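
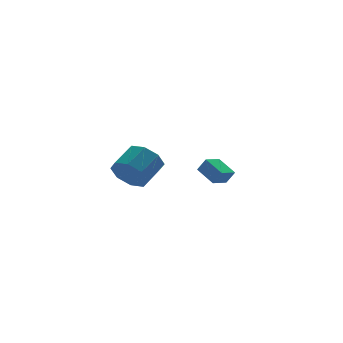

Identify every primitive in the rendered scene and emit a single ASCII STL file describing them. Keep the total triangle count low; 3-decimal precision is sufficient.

solid 
facet normal -0.785 -0.419 -0.456
outer loop
vertex -2.027 -0.417 1.637
vertex -2.607 -0.157 2.396
vertex -2.338 0.268 1.543
endloop
endfacet
facet normal 0.464 0.090 -0.881
outer loop
vertex -2.027 -0.417 1.637
vertex -2.338 0.268 1.543
vertex -0.913 0.178 2.285
endloop
endfacet
facet normal 0.464 0.091 -0.881
outer loop
vertex -0.913 0.178 2.285
vertex -2.338 0.268 1.543
vertex -1.224 0.863 2.192
endloop
endfacet
facet normal 0.785 0.418 0.457
outer loop
vertex -0.913 0.178 2.285
vertex -1.224 0.863 2.192
vertex -1.493 0.437 3.044
endloop
endfacet
facet normal -0.784 -0.420 -0.457
outer loop
vertex -2.338 0.268 1.543
vertex -2.607 -0.157 2.396
vertex -2.807 0.703 1.949
endloop
endfacet
facet normal 0.038 0.703 -0.710
outer loop
vertex -2.338 0.268 1.543
vertex -2.807 0.703 1.949
vertex -1.224 0.863 2.192
endloop
endfacet
facet normal 0.038 0.703 -0.710
outer loop
vertex -1.224 0.863 2.192
vertex -2.807 0.703 1.949
vertex -1.693 1.298 2.598
endloop
endfacet
facet normal 0.784 0.419 0.457
outer loop
vertex -1.224 0.863 2.192
vertex -1.693 1.298 2.598
vertex -1.493 0.437 3.044
endloop
endfacet
facet normal -0.784 -0.420 -0.457
outer loop
vertex -2.807 0.703 1.949
vertex -2.607 -0.157 2.396
vertex -3.159 0.634 2.617
endloop
endfacet
facet normal -0.411 0.903 -0.123
outer loop
vertex -2.807 0.703 1.949
vertex -3.159 0.634 2.617
vertex -1.693 1.298 2.598
endloop
endfacet
facet normal -0.411 0.903 -0.123
outer loop
vertex -1.693 1.298 2.598
vertex -3.159 0.634 2.617
vertex -2.044 1.229 3.265
endloop
endfacet
facet normal 0.785 0.419 0.456
outer loop
vertex -1.693 1.298 2.598
vertex -2.044 1.229 3.265
vertex -1.493 0.437 3.044
endloop
endfacet
facet normal -0.785 -0.420 -0.456
outer loop
vertex -3.159 0.634 2.617
vertex -2.607 -0.157 2.396
vertex -3.187 0.102 3.155
endloop
endfacet
facet normal -0.618 0.575 0.536
outer loop
vertex -3.159 0.634 2.617
vertex -3.187 0.102 3.155
vertex -2.044 1.229 3.265
endloop
endfacet
facet normal -0.619 0.575 0.535
outer loop
vertex -2.044 1.229 3.265
vertex -3.187 0.102 3.155
vertex -2.073 0.697 3.803
endloop
endfacet
facet normal 0.785 0.419 0.456
outer loop
vertex -2.044 1.229 3.265
vertex -2.073 0.697 3.803
vertex -1.493 0.437 3.044
endloop
endfacet
facet normal -0.785 -0.418 -0.457
outer loop
vertex -3.187 0.102 3.155
vertex -2.607 -0.157 2.396
vertex -2.876 -0.583 3.248
endloop
endfacet
facet normal -0.464 -0.091 0.881
outer loop
vertex -3.187 0.102 3.155
vertex -2.876 -0.583 3.248
vertex -2.073 0.697 3.803
endloop
endfacet
facet normal -0.465 -0.090 0.881
outer loop
vertex -2.073 0.697 3.803
vertex -2.876 -0.583 3.248
vertex -1.762 0.012 3.897
endloop
endfacet
facet normal 0.785 0.419 0.456
outer loop
vertex -2.073 0.697 3.803
vertex -1.762 0.012 3.897
vertex -1.493 0.437 3.044
endloop
endfacet
facet normal -0.784 -0.419 -0.457
outer loop
vertex -2.876 -0.583 3.248
vertex -2.607 -0.157 2.396
vertex -2.407 -1.018 2.842
endloop
endfacet
facet normal -0.038 -0.703 0.710
outer loop
vertex -2.876 -0.583 3.248
vertex -2.407 -1.018 2.842
vertex -1.762 0.012 3.897
endloop
endfacet
facet normal -0.038 -0.703 0.710
outer loop
vertex -1.762 0.012 3.897
vertex -2.407 -1.018 2.842
vertex -1.293 -0.423 3.491
endloop
endfacet
facet normal 0.784 0.420 0.457
outer loop
vertex -1.762 0.012 3.897
vertex -1.293 -0.423 3.491
vertex -1.493 0.437 3.044
endloop
endfacet
facet normal -0.785 -0.419 -0.456
outer loop
vertex -2.407 -1.018 2.842
vertex -2.607 -0.157 2.396
vertex -2.056 -0.949 2.175
endloop
endfacet
facet normal 0.411 -0.903 0.123
outer loop
vertex -2.407 -1.018 2.842
vertex -2.056 -0.949 2.175
vertex -1.293 -0.423 3.491
endloop
endfacet
facet normal 0.411 -0.903 0.123
outer loop
vertex -1.293 -0.423 3.491
vertex -2.056 -0.949 2.175
vertex -0.941 -0.354 2.823
endloop
endfacet
facet normal 0.784 0.420 0.457
outer loop
vertex -1.293 -0.423 3.491
vertex -0.941 -0.354 2.823
vertex -1.493 0.437 3.044
endloop
endfacet
facet normal -0.785 -0.419 -0.456
outer loop
vertex -2.056 -0.949 2.175
vertex -2.607 -0.157 2.396
vertex -2.027 -0.417 1.637
endloop
endfacet
facet normal 0.618 -0.575 -0.536
outer loop
vertex -2.056 -0.949 2.175
vertex -2.027 -0.417 1.637
vertex -0.941 -0.354 2.823
endloop
endfacet
facet normal 0.619 -0.575 -0.536
outer loop
vertex -0.941 -0.354 2.823
vertex -2.027 -0.417 1.637
vertex -0.913 0.178 2.285
endloop
endfacet
facet normal 0.785 0.420 0.456
outer loop
vertex -0.941 -0.354 2.823
vertex -0.913 0.178 2.285
vertex -1.493 0.437 3.044
endloop
endfacet
facet normal -0.386 0.338 -0.858
outer loop
vertex 3.36 3.052 -0.469
vertex 3.087 4.159 0.09
vertex 4.293 3.421 -0.743
endloop
endfacet
facet normal 0.216 -0.872 -0.439
outer loop
vertex 4.613 3.141 -0.03
vertex 3.36 3.052 -0.469
vertex 4.293 3.421 -0.743
endloop
endfacet
facet normal -0.386 0.338 -0.858
outer loop
vertex 4.293 3.421 -0.743
vertex 3.087 4.159 0.09
vertex 4.019 4.528 -0.184
endloop
endfacet
facet normal 0.897 0.355 -0.263
outer loop
vertex 4.019 4.528 -0.184
vertex 4.613 3.141 -0.03
vertex 4.293 3.421 -0.743
endloop
endfacet
facet normal -0.897 -0.354 0.264
outer loop
vertex 3.36 3.052 -0.469
vertex 3.407 3.879 0.803
vertex 3.087 4.159 0.09
endloop
endfacet
facet normal 0.216 -0.872 -0.440
outer loop
vertex 3.681 2.772 0.244
vertex 3.36 3.052 -0.469
vertex 4.613 3.141 -0.03
endloop
endfacet
facet normal -0.897 -0.355 0.264
outer loop
vertex 3.681 2.772 0.244
vertex 3.407 3.879 0.803
vertex 3.36 3.052 -0.469
endloop
endfacet
facet normal -0.216 0.872 0.439
outer loop
vertex 3.087 4.159 0.09
vertex 3.407 3.879 0.803
vertex 4.019 4.528 -0.184
endloop
endfacet
facet normal 0.897 0.355 -0.264
outer loop
vertex 4.34 4.248 0.529
vertex 4.613 3.141 -0.03
vertex 4.019 4.528 -0.184
endloop
endfacet
facet normal -0.216 0.872 0.440
outer loop
vertex 4.019 4.528 -0.184
vertex 3.407 3.879 0.803
vertex 4.34 4.248 0.529
endloop
endfacet
facet normal 0.386 -0.338 0.858
outer loop
vertex 4.34 4.248 0.529
vertex 3.681 2.772 0.244
vertex 4.613 3.141 -0.03
endloop
endfacet
facet normal 0.386 -0.338 0.858
outer loop
vertex 3.407 3.879 0.803
vertex 3.681 2.772 0.244
vertex 4.34 4.248 0.529
endloop
endfacet

endsolid


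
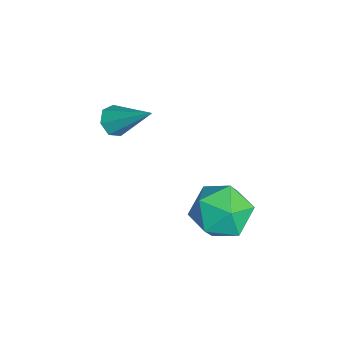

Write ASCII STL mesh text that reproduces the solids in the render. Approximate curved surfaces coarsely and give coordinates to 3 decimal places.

solid 
facet normal -0.294 0.935 -0.201
outer loop
vertex 1.856 3.081 1.01
vertex 1.139 3.024 1.791
vertex 2.119 3.376 1.996
endloop
endfacet
facet normal 0.397 0.845 -0.359
outer loop
vertex 1.856 3.081 1.01
vertex 2.119 3.376 1.996
vertex 2.801 2.808 1.412
endloop
endfacet
facet normal 0.447 0.318 -0.836
outer loop
vertex 1.856 3.081 1.01
vertex 2.801 2.808 1.412
vertex 2.241 2.105 0.845
endloop
endfacet
facet normal -0.211 0.081 -0.974
outer loop
vertex 1.856 3.081 1.01
vertex 2.241 2.105 0.845
vertex 1.214 2.239 1.079
endloop
endfacet
facet normal -0.670 0.463 -0.581
outer loop
vertex 1.856 3.081 1.01
vertex 1.214 2.239 1.079
vertex 1.139 3.024 1.791
endloop
endfacet
facet normal 0.733 0.637 0.237
outer loop
vertex 2.801 2.808 1.412
vertex 2.119 3.376 1.996
vertex 2.666 2.581 2.441
endloop
endfacet
facet normal -0.384 0.782 0.490
outer loop
vertex 2.119 3.376 1.996
vertex 1.139 3.024 1.791
vertex 1.639 2.715 2.675
endloop
endfacet
facet normal -0.992 0.019 -0.126
outer loop
vertex 1.139 3.024 1.791
vertex 1.214 2.239 1.079
vertex 1.079 2.012 2.108
endloop
endfacet
facet normal -0.251 -0.599 -0.761
outer loop
vertex 1.214 2.239 1.079
vertex 2.241 2.105 0.845
vertex 1.761 1.444 1.524
endloop
endfacet
facet normal 0.815 -0.217 -0.537
outer loop
vertex 2.241 2.105 0.845
vertex 2.801 2.808 1.412
vertex 2.741 1.796 1.729
endloop
endfacet
facet normal 0.211 -0.081 0.974
outer loop
vertex 2.024 1.739 2.51
vertex 2.666 2.581 2.441
vertex 1.639 2.715 2.675
endloop
endfacet
facet normal -0.447 -0.318 0.836
outer loop
vertex 2.024 1.739 2.51
vertex 1.639 2.715 2.675
vertex 1.079 2.012 2.108
endloop
endfacet
facet normal -0.397 -0.845 0.359
outer loop
vertex 2.024 1.739 2.51
vertex 1.079 2.012 2.108
vertex 1.761 1.444 1.524
endloop
endfacet
facet normal 0.294 -0.935 0.201
outer loop
vertex 2.024 1.739 2.51
vertex 1.761 1.444 1.524
vertex 2.741 1.796 1.729
endloop
endfacet
facet normal 0.670 -0.463 0.581
outer loop
vertex 2.024 1.739 2.51
vertex 2.741 1.796 1.729
vertex 2.666 2.581 2.441
endloop
endfacet
facet normal 0.251 0.599 0.761
outer loop
vertex 1.639 2.715 2.675
vertex 2.666 2.581 2.441
vertex 2.119 3.376 1.996
endloop
endfacet
facet normal -0.815 0.217 0.537
outer loop
vertex 1.079 2.012 2.108
vertex 1.639 2.715 2.675
vertex 1.139 3.024 1.791
endloop
endfacet
facet normal -0.733 -0.637 -0.237
outer loop
vertex 1.761 1.444 1.524
vertex 1.079 2.012 2.108
vertex 1.214 2.239 1.079
endloop
endfacet
facet normal 0.384 -0.782 -0.490
outer loop
vertex 2.741 1.796 1.729
vertex 1.761 1.444 1.524
vertex 2.241 2.105 0.845
endloop
endfacet
facet normal 0.992 -0.019 0.126
outer loop
vertex 2.666 2.581 2.441
vertex 2.741 1.796 1.729
vertex 2.801 2.808 1.412
endloop
endfacet
facet normal -0.459 -0.635 -0.622
outer loop
vertex -1.455 -0.773 3.054
vertex -1.74 -0.329 2.811
vertex -1.227 -0.554 2.662
endloop
endfacet
facet normal 0.866 -0.424 0.266
outer loop
vertex -1.455 -0.773 3.054
vertex -1.227 -0.554 2.662
vertex -0.96 0.749 3.869
endloop
endfacet
facet normal -0.459 -0.635 -0.621
outer loop
vertex -1.227 -0.554 2.662
vertex -1.74 -0.329 2.811
vertex -1.385 -0.167 2.383
endloop
endfacet
facet normal 0.929 0.130 -0.346
outer loop
vertex -1.227 -0.554 2.662
vertex -1.385 -0.167 2.383
vertex -0.96 0.749 3.869
endloop
endfacet
facet normal -0.460 -0.634 -0.621
outer loop
vertex -1.385 -0.167 2.383
vertex -1.74 -0.329 2.811
vertex -1.81 0.099 2.426
endloop
endfacet
facet normal 0.398 0.726 -0.561
outer loop
vertex -1.385 -0.167 2.383
vertex -1.81 0.099 2.426
vertex -0.96 0.749 3.869
endloop
endfacet
facet normal -0.460 -0.634 -0.622
outer loop
vertex -1.81 0.099 2.426
vertex -1.74 -0.329 2.811
vertex -2.183 0.042 2.76
endloop
endfacet
facet normal -0.334 0.917 -0.216
outer loop
vertex -1.81 0.099 2.426
vertex -2.183 0.042 2.76
vertex -0.96 0.749 3.869
endloop
endfacet
facet normal -0.459 -0.634 -0.622
outer loop
vertex -2.183 0.042 2.76
vertex -1.74 -0.329 2.811
vertex -2.222 -0.295 3.132
endloop
endfacet
facet normal -0.711 0.556 0.430
outer loop
vertex -2.183 0.042 2.76
vertex -2.222 -0.295 3.132
vertex -0.96 0.749 3.869
endloop
endfacet
facet normal -0.459 -0.635 -0.621
outer loop
vertex -2.222 -0.295 3.132
vertex -1.74 -0.329 2.811
vertex -1.898 -0.657 3.263
endloop
endfacet
facet normal -0.451 -0.082 0.889
outer loop
vertex -2.222 -0.295 3.132
vertex -1.898 -0.657 3.263
vertex -0.96 0.749 3.869
endloop
endfacet
facet normal -0.459 -0.635 -0.621
outer loop
vertex -1.898 -0.657 3.263
vertex -1.74 -0.329 2.811
vertex -1.455 -0.773 3.054
endloop
endfacet
facet normal 0.250 -0.519 0.817
outer loop
vertex -1.898 -0.657 3.263
vertex -1.455 -0.773 3.054
vertex -0.96 0.749 3.869
endloop
endfacet

endsolid


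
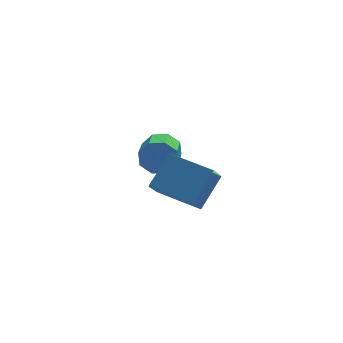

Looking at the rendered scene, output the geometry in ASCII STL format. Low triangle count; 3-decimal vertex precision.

solid 
facet normal 0.261 0.925 -0.277
outer loop
vertex -1.118 2.374 -4.487
vertex -1.482 2.712 -3.701
vertex -0.644 2.399 -3.957
endloop
endfacet
facet normal 0.699 -0.379 -0.607
outer loop
vertex -1.118 2.374 -4.487
vertex -0.644 2.399 -3.957
vertex -1.554 0.83 -4.025
endloop
endfacet
facet normal 0.700 -0.380 -0.605
outer loop
vertex -1.554 0.83 -4.025
vertex -0.644 2.399 -3.957
vertex -1.081 0.855 -3.494
endloop
endfacet
facet normal -0.262 -0.925 0.277
outer loop
vertex -1.554 0.83 -4.025
vertex -1.081 0.855 -3.494
vertex -1.918 1.168 -3.239
endloop
endfacet
facet normal 0.261 0.925 -0.276
outer loop
vertex -0.644 2.399 -3.957
vertex -1.482 2.712 -3.701
vertex -0.661 2.607 -3.276
endloop
endfacet
facet normal 0.965 -0.244 0.098
outer loop
vertex -0.644 2.399 -3.957
vertex -0.661 2.607 -3.276
vertex -1.081 0.855 -3.494
endloop
endfacet
facet normal 0.965 -0.244 0.099
outer loop
vertex -1.081 0.855 -3.494
vertex -0.661 2.607 -3.276
vertex -1.098 1.063 -2.814
endloop
endfacet
facet normal -0.262 -0.925 0.276
outer loop
vertex -1.081 0.855 -3.494
vertex -1.098 1.063 -2.814
vertex -1.918 1.168 -3.239
endloop
endfacet
facet normal 0.262 0.925 -0.277
outer loop
vertex -0.661 2.607 -3.276
vertex -1.482 2.712 -3.701
vertex -1.159 2.877 -2.845
endloop
endfacet
facet normal 0.665 0.035 0.746
outer loop
vertex -0.661 2.607 -3.276
vertex -1.159 2.877 -2.845
vertex -1.098 1.063 -2.814
endloop
endfacet
facet normal 0.666 0.035 0.745
outer loop
vertex -1.098 1.063 -2.814
vertex -1.159 2.877 -2.845
vertex -1.596 1.333 -2.382
endloop
endfacet
facet normal -0.262 -0.925 0.276
outer loop
vertex -1.098 1.063 -2.814
vertex -1.596 1.333 -2.382
vertex -1.918 1.168 -3.239
endloop
endfacet
facet normal 0.261 0.925 -0.277
outer loop
vertex -1.159 2.877 -2.845
vertex -1.482 2.712 -3.701
vertex -1.846 3.05 -2.915
endloop
endfacet
facet normal -0.024 0.293 0.956
outer loop
vertex -1.159 2.877 -2.845
vertex -1.846 3.05 -2.915
vertex -1.596 1.333 -2.382
endloop
endfacet
facet normal -0.025 0.293 0.956
outer loop
vertex -1.596 1.333 -2.382
vertex -1.846 3.05 -2.915
vertex -2.282 1.506 -2.453
endloop
endfacet
facet normal -0.262 -0.925 0.276
outer loop
vertex -1.596 1.333 -2.382
vertex -2.282 1.506 -2.453
vertex -1.918 1.168 -3.239
endloop
endfacet
facet normal 0.262 0.925 -0.277
outer loop
vertex -1.846 3.05 -2.915
vertex -1.482 2.712 -3.701
vertex -2.319 3.025 -3.446
endloop
endfacet
facet normal -0.700 0.379 0.606
outer loop
vertex -1.846 3.05 -2.915
vertex -2.319 3.025 -3.446
vertex -2.282 1.506 -2.453
endloop
endfacet
facet normal -0.698 0.380 0.607
outer loop
vertex -2.282 1.506 -2.453
vertex -2.319 3.025 -3.446
vertex -2.756 1.481 -2.983
endloop
endfacet
facet normal -0.261 -0.925 0.277
outer loop
vertex -2.282 1.506 -2.453
vertex -2.756 1.481 -2.983
vertex -1.918 1.168 -3.239
endloop
endfacet
facet normal 0.262 0.925 -0.276
outer loop
vertex -2.319 3.025 -3.446
vertex -1.482 2.712 -3.701
vertex -2.302 2.817 -4.126
endloop
endfacet
facet normal -0.965 0.244 -0.099
outer loop
vertex -2.319 3.025 -3.446
vertex -2.302 2.817 -4.126
vertex -2.756 1.481 -2.983
endloop
endfacet
facet normal -0.965 0.244 -0.098
outer loop
vertex -2.756 1.481 -2.983
vertex -2.302 2.817 -4.126
vertex -2.739 1.273 -3.664
endloop
endfacet
facet normal -0.261 -0.925 0.276
outer loop
vertex -2.756 1.481 -2.983
vertex -2.739 1.273 -3.664
vertex -1.918 1.168 -3.239
endloop
endfacet
facet normal 0.262 0.925 -0.276
outer loop
vertex -2.302 2.817 -4.126
vertex -1.482 2.712 -3.701
vertex -1.804 2.547 -4.558
endloop
endfacet
facet normal -0.666 -0.035 -0.746
outer loop
vertex -2.302 2.817 -4.126
vertex -1.804 2.547 -4.558
vertex -2.739 1.273 -3.664
endloop
endfacet
facet normal -0.665 -0.036 -0.746
outer loop
vertex -2.739 1.273 -3.664
vertex -1.804 2.547 -4.558
vertex -2.241 1.003 -4.095
endloop
endfacet
facet normal -0.262 -0.925 0.277
outer loop
vertex -2.739 1.273 -3.664
vertex -2.241 1.003 -4.095
vertex -1.918 1.168 -3.239
endloop
endfacet
facet normal 0.262 0.925 -0.276
outer loop
vertex -1.804 2.547 -4.558
vertex -1.482 2.712 -3.701
vertex -1.118 2.374 -4.487
endloop
endfacet
facet normal 0.025 -0.294 -0.956
outer loop
vertex -1.804 2.547 -4.558
vertex -1.118 2.374 -4.487
vertex -2.241 1.003 -4.095
endloop
endfacet
facet normal 0.024 -0.293 -0.956
outer loop
vertex -2.241 1.003 -4.095
vertex -1.118 2.374 -4.487
vertex -1.554 0.83 -4.025
endloop
endfacet
facet normal -0.261 -0.925 0.277
outer loop
vertex -2.241 1.003 -4.095
vertex -1.554 0.83 -4.025
vertex -1.918 1.168 -3.239
endloop
endfacet
facet normal -0.759 0.625 0.180
outer loop
vertex -2.017 -1.941 -0.881
vertex -1.47 -0.957 -1.99
vertex -3.075 -2.844 -2.205
endloop
endfacet
facet normal -0.347 -0.623 0.702
outer loop
vertex -1.45 -4.183 -2.59
vertex -2.017 -1.941 -0.881
vertex -3.075 -2.844 -2.205
endloop
endfacet
facet normal -0.759 0.625 0.180
outer loop
vertex -3.075 -2.844 -2.205
vertex -1.47 -0.957 -1.99
vertex -2.527 -1.86 -3.314
endloop
endfacet
facet normal -0.551 -0.470 -0.689
outer loop
vertex -2.527 -1.86 -3.314
vertex -1.45 -4.183 -2.59
vertex -3.075 -2.844 -2.205
endloop
endfacet
facet normal 0.551 0.470 0.689
outer loop
vertex -2.017 -1.941 -0.881
vertex 0.155 -2.296 -2.375
vertex -1.47 -0.957 -1.99
endloop
endfacet
facet normal -0.347 -0.622 0.702
outer loop
vertex -0.393 -3.28 -1.266
vertex -2.017 -1.941 -0.881
vertex -1.45 -4.183 -2.59
endloop
endfacet
facet normal 0.551 0.470 0.689
outer loop
vertex -0.393 -3.28 -1.266
vertex 0.155 -2.296 -2.375
vertex -2.017 -1.941 -0.881
endloop
endfacet
facet normal 0.347 0.623 -0.701
outer loop
vertex -1.47 -0.957 -1.99
vertex 0.155 -2.296 -2.375
vertex -2.527 -1.86 -3.314
endloop
endfacet
facet normal -0.551 -0.470 -0.689
outer loop
vertex -0.903 -3.199 -3.699
vertex -1.45 -4.183 -2.59
vertex -2.527 -1.86 -3.314
endloop
endfacet
facet normal 0.347 0.622 -0.702
outer loop
vertex -2.527 -1.86 -3.314
vertex 0.155 -2.296 -2.375
vertex -0.903 -3.199 -3.699
endloop
endfacet
facet normal 0.760 -0.625 -0.180
outer loop
vertex -0.903 -3.199 -3.699
vertex -0.393 -3.28 -1.266
vertex -1.45 -4.183 -2.59
endloop
endfacet
facet normal 0.759 -0.626 -0.180
outer loop
vertex 0.155 -2.296 -2.375
vertex -0.393 -3.28 -1.266
vertex -0.903 -3.199 -3.699
endloop
endfacet

endsolid


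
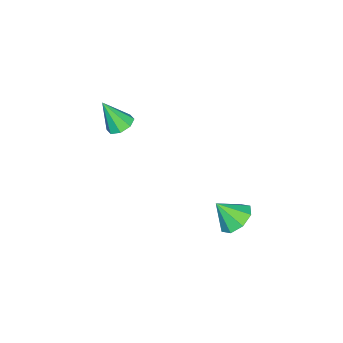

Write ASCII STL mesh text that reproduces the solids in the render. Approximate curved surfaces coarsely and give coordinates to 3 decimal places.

solid 
facet normal -0.214 0.626 -0.750
outer loop
vertex 2.997 3.775 -4.961
vertex 2.273 4.166 -4.428
vertex 3.228 4.354 -4.544
endloop
endfacet
facet normal 0.901 -0.425 0.091
outer loop
vertex 2.997 3.775 -4.961
vertex 3.228 4.354 -4.544
vertex 2.587 3.254 -3.332
endloop
endfacet
facet normal -0.214 0.624 -0.751
outer loop
vertex 3.228 4.354 -4.544
vertex 2.273 4.166 -4.428
vertex 2.9 4.824 -4.06
endloop
endfacet
facet normal 0.855 0.068 0.514
outer loop
vertex 3.228 4.354 -4.544
vertex 2.9 4.824 -4.06
vertex 2.587 3.254 -3.332
endloop
endfacet
facet normal -0.215 0.625 -0.751
outer loop
vertex 2.9 4.824 -4.06
vertex 2.273 4.166 -4.428
vertex 2.205 4.908 -3.791
endloop
endfacet
facet normal 0.375 0.327 0.867
outer loop
vertex 2.9 4.824 -4.06
vertex 2.205 4.908 -3.791
vertex 2.587 3.254 -3.332
endloop
endfacet
facet normal -0.215 0.625 -0.751
outer loop
vertex 2.205 4.908 -3.791
vertex 2.273 4.166 -4.428
vertex 1.55 4.558 -3.895
endloop
endfacet
facet normal -0.258 0.203 0.945
outer loop
vertex 2.205 4.908 -3.791
vertex 1.55 4.558 -3.895
vertex 2.587 3.254 -3.332
endloop
endfacet
facet normal -0.215 0.624 -0.751
outer loop
vertex 1.55 4.558 -3.895
vertex 2.273 4.166 -4.428
vertex 1.319 3.978 -4.311
endloop
endfacet
facet normal -0.674 -0.234 0.700
outer loop
vertex 1.55 4.558 -3.895
vertex 1.319 3.978 -4.311
vertex 2.587 3.254 -3.332
endloop
endfacet
facet normal -0.215 0.625 -0.750
outer loop
vertex 1.319 3.978 -4.311
vertex 2.273 4.166 -4.428
vertex 1.646 3.509 -4.796
endloop
endfacet
facet normal -0.629 -0.726 0.278
outer loop
vertex 1.319 3.978 -4.311
vertex 1.646 3.509 -4.796
vertex 2.587 3.254 -3.332
endloop
endfacet
facet normal -0.215 0.625 -0.750
outer loop
vertex 1.646 3.509 -4.796
vertex 2.273 4.166 -4.428
vertex 2.341 3.425 -5.065
endloop
endfacet
facet normal -0.149 -0.986 -0.076
outer loop
vertex 1.646 3.509 -4.796
vertex 2.341 3.425 -5.065
vertex 2.587 3.254 -3.332
endloop
endfacet
facet normal -0.215 0.625 -0.750
outer loop
vertex 2.341 3.425 -5.065
vertex 2.273 4.166 -4.428
vertex 2.997 3.775 -4.961
endloop
endfacet
facet normal 0.484 -0.861 -0.154
outer loop
vertex 2.341 3.425 -5.065
vertex 2.997 3.775 -4.961
vertex 2.587 3.254 -3.332
endloop
endfacet
facet normal -0.127 0.469 -0.874
outer loop
vertex 2.507 -1.804 -0.188
vertex 1.859 -2.167 -0.289
vertex 2.06 -1.519 0.03
endloop
endfacet
facet normal 0.617 0.507 0.602
outer loop
vertex 2.507 -1.804 -0.188
vertex 2.06 -1.519 0.03
vertex 2.081 -2.993 1.249
endloop
endfacet
facet normal -0.126 0.469 -0.874
outer loop
vertex 2.06 -1.519 0.03
vertex 1.859 -2.167 -0.289
vertex 1.494 -1.613 0.061
endloop
endfacet
facet normal -0.063 0.635 0.770
outer loop
vertex 2.06 -1.519 0.03
vertex 1.494 -1.613 0.061
vertex 2.081 -2.993 1.249
endloop
endfacet
facet normal -0.126 0.469 -0.874
outer loop
vertex 1.494 -1.613 0.061
vertex 1.859 -2.167 -0.289
vertex 1.142 -2.032 -0.113
endloop
endfacet
facet normal -0.679 0.291 0.674
outer loop
vertex 1.494 -1.613 0.061
vertex 1.142 -2.032 -0.113
vertex 2.081 -2.993 1.249
endloop
endfacet
facet normal -0.126 0.469 -0.874
outer loop
vertex 1.142 -2.032 -0.113
vertex 1.859 -2.167 -0.289
vertex 1.21 -2.53 -0.39
endloop
endfacet
facet normal -0.870 -0.325 0.371
outer loop
vertex 1.142 -2.032 -0.113
vertex 1.21 -2.53 -0.39
vertex 2.081 -2.993 1.249
endloop
endfacet
facet normal -0.127 0.469 -0.874
outer loop
vertex 1.21 -2.53 -0.39
vertex 1.859 -2.167 -0.289
vertex 1.658 -2.815 -0.608
endloop
endfacet
facet normal -0.523 -0.851 0.038
outer loop
vertex 1.21 -2.53 -0.39
vertex 1.658 -2.815 -0.608
vertex 2.081 -2.993 1.249
endloop
endfacet
facet normal -0.126 0.469 -0.874
outer loop
vertex 1.658 -2.815 -0.608
vertex 1.859 -2.167 -0.289
vertex 2.223 -2.721 -0.639
endloop
endfacet
facet normal 0.156 -0.979 -0.129
outer loop
vertex 1.658 -2.815 -0.608
vertex 2.223 -2.721 -0.639
vertex 2.081 -2.993 1.249
endloop
endfacet
facet normal -0.126 0.469 -0.874
outer loop
vertex 2.223 -2.721 -0.639
vertex 1.859 -2.167 -0.289
vertex 2.575 -2.302 -0.465
endloop
endfacet
facet normal 0.772 -0.635 -0.033
outer loop
vertex 2.223 -2.721 -0.639
vertex 2.575 -2.302 -0.465
vertex 2.081 -2.993 1.249
endloop
endfacet
facet normal -0.126 0.469 -0.874
outer loop
vertex 2.575 -2.302 -0.465
vertex 1.859 -2.167 -0.289
vertex 2.507 -1.804 -0.188
endloop
endfacet
facet normal 0.963 -0.019 0.270
outer loop
vertex 2.575 -2.302 -0.465
vertex 2.507 -1.804 -0.188
vertex 2.081 -2.993 1.249
endloop
endfacet

endsolid


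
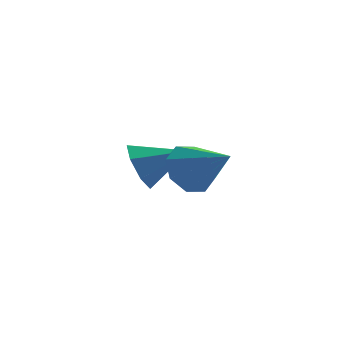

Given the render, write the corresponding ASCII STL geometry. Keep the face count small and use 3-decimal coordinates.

solid 
facet normal -0.613 0.594 -0.521
outer loop
vertex 3.338 1.177 0.36
vertex 3.08 1.35 0.861
vertex 3.537 1.54 0.54
endloop
endfacet
facet normal 0.859 -0.249 -0.448
outer loop
vertex 3.338 1.177 0.36
vertex 3.537 1.54 0.54
vertex 3.76 0.69 1.439
endloop
endfacet
facet normal -0.613 0.594 -0.521
outer loop
vertex 3.537 1.54 0.54
vertex 3.08 1.35 0.861
vertex 3.468 1.792 0.908
endloop
endfacet
facet normal 0.966 0.258 0.004
outer loop
vertex 3.537 1.54 0.54
vertex 3.468 1.792 0.908
vertex 3.76 0.69 1.439
endloop
endfacet
facet normal -0.614 0.594 -0.520
outer loop
vertex 3.468 1.792 0.908
vertex 3.08 1.35 0.861
vertex 3.172 1.785 1.249
endloop
endfacet
facet normal 0.666 0.460 0.588
outer loop
vertex 3.468 1.792 0.908
vertex 3.172 1.785 1.249
vertex 3.76 0.69 1.439
endloop
endfacet
facet normal -0.614 0.594 -0.520
outer loop
vertex 3.172 1.785 1.249
vertex 3.08 1.35 0.861
vertex 2.822 1.523 1.363
endloop
endfacet
facet normal 0.134 0.239 0.962
outer loop
vertex 3.172 1.785 1.249
vertex 2.822 1.523 1.363
vertex 3.76 0.69 1.439
endloop
endfacet
facet normal -0.613 0.595 -0.520
outer loop
vertex 2.822 1.523 1.363
vertex 3.08 1.35 0.861
vertex 2.623 1.16 1.182
endloop
endfacet
facet normal -0.319 -0.277 0.906
outer loop
vertex 2.822 1.523 1.363
vertex 2.623 1.16 1.182
vertex 3.76 0.69 1.439
endloop
endfacet
facet normal -0.613 0.595 -0.520
outer loop
vertex 2.623 1.16 1.182
vertex 3.08 1.35 0.861
vertex 2.691 0.908 0.814
endloop
endfacet
facet normal -0.426 -0.781 0.456
outer loop
vertex 2.623 1.16 1.182
vertex 2.691 0.908 0.814
vertex 3.76 0.69 1.439
endloop
endfacet
facet normal -0.612 0.594 -0.521
outer loop
vertex 2.691 0.908 0.814
vertex 3.08 1.35 0.861
vertex 2.988 0.915 0.473
endloop
endfacet
facet normal -0.125 -0.984 -0.129
outer loop
vertex 2.691 0.908 0.814
vertex 2.988 0.915 0.473
vertex 3.76 0.69 1.439
endloop
endfacet
facet normal -0.613 0.594 -0.521
outer loop
vertex 2.988 0.915 0.473
vertex 3.08 1.35 0.861
vertex 3.338 1.177 0.36
endloop
endfacet
facet normal 0.408 -0.762 -0.503
outer loop
vertex 2.988 0.915 0.473
vertex 3.338 1.177 0.36
vertex 3.76 0.69 1.439
endloop
endfacet
facet normal -0.913 0.039 -0.405
outer loop
vertex 2.415 3.466 -0.341
vertex 2.18 3.251 0.168
vertex 2.274 3.822 0.011
endloop
endfacet
facet normal 0.688 0.630 -0.361
outer loop
vertex 2.415 3.466 -0.341
vertex 2.274 3.822 0.011
vertex 3.14 3.209 0.592
endloop
endfacet
facet normal -0.914 0.039 -0.404
outer loop
vertex 2.274 3.822 0.011
vertex 2.18 3.251 0.168
vertex 2.063 3.749 0.481
endloop
endfacet
facet normal 0.400 0.861 0.313
outer loop
vertex 2.274 3.822 0.011
vertex 2.063 3.749 0.481
vertex 3.14 3.209 0.592
endloop
endfacet
facet normal -0.914 0.040 -0.404
outer loop
vertex 2.063 3.749 0.481
vertex 2.18 3.251 0.168
vertex 1.94 3.3 0.715
endloop
endfacet
facet normal 0.124 0.432 0.893
outer loop
vertex 2.063 3.749 0.481
vertex 1.94 3.3 0.715
vertex 3.14 3.209 0.592
endloop
endfacet
facet normal -0.914 0.039 -0.404
outer loop
vertex 1.94 3.3 0.715
vertex 2.18 3.251 0.168
vertex 1.998 2.814 0.537
endloop
endfacet
facet normal 0.071 -0.336 0.939
outer loop
vertex 1.94 3.3 0.715
vertex 1.998 2.814 0.537
vertex 3.14 3.209 0.592
endloop
endfacet
facet normal -0.914 0.040 -0.404
outer loop
vertex 1.998 2.814 0.537
vertex 2.18 3.251 0.168
vertex 2.193 2.657 0.08
endloop
endfacet
facet normal 0.279 -0.865 0.416
outer loop
vertex 1.998 2.814 0.537
vertex 2.193 2.657 0.08
vertex 3.14 3.209 0.592
endloop
endfacet
facet normal -0.913 0.040 -0.406
outer loop
vertex 2.193 2.657 0.08
vertex 2.18 3.251 0.168
vertex 2.379 2.947 -0.31
endloop
endfacet
facet normal 0.592 -0.756 -0.280
outer loop
vertex 2.193 2.657 0.08
vertex 2.379 2.947 -0.31
vertex 3.14 3.209 0.592
endloop
endfacet
facet normal -0.913 0.039 -0.405
outer loop
vertex 2.379 2.947 -0.31
vertex 2.18 3.251 0.168
vertex 2.415 3.466 -0.341
endloop
endfacet
facet normal 0.774 -0.091 -0.627
outer loop
vertex 2.379 2.947 -0.31
vertex 2.415 3.466 -0.341
vertex 3.14 3.209 0.592
endloop
endfacet

endsolid


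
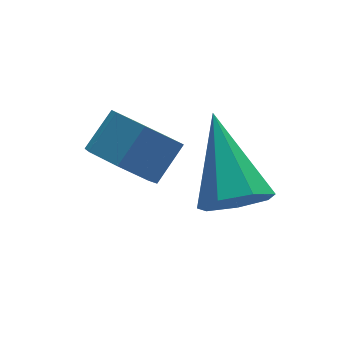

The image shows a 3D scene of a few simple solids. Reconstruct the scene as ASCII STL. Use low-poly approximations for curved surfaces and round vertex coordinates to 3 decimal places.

solid 
facet normal -0.218 -0.784 -0.582
outer loop
vertex -1.256 -4.865 -1.948
vertex -1.895 -4.487 -2.218
vertex -1.16 -4.478 -2.505
endloop
endfacet
facet normal 0.986 -0.000 0.170
outer loop
vertex -1.256 -4.865 -1.948
vertex -1.16 -4.478 -2.505
vertex -1.425 -2.793 -0.962
endloop
endfacet
facet normal -0.217 -0.784 -0.581
outer loop
vertex -1.16 -4.478 -2.505
vertex -1.895 -4.487 -2.218
vertex -1.617 -4.098 -2.847
endloop
endfacet
facet normal 0.745 0.510 -0.429
outer loop
vertex -1.16 -4.478 -2.505
vertex -1.617 -4.098 -2.847
vertex -1.425 -2.793 -0.962
endloop
endfacet
facet normal -0.218 -0.784 -0.581
outer loop
vertex -1.617 -4.098 -2.847
vertex -1.895 -4.487 -2.218
vertex -2.284 -4.011 -2.714
endloop
endfacet
facet normal -0.006 0.822 -0.569
outer loop
vertex -1.617 -4.098 -2.847
vertex -2.284 -4.011 -2.714
vertex -1.425 -2.793 -0.962
endloop
endfacet
facet normal -0.218 -0.784 -0.581
outer loop
vertex -2.284 -4.011 -2.714
vertex -1.895 -4.487 -2.218
vertex -2.658 -4.282 -2.208
endloop
endfacet
facet normal -0.700 0.699 -0.143
outer loop
vertex -2.284 -4.011 -2.714
vertex -2.658 -4.282 -2.208
vertex -1.425 -2.793 -0.962
endloop
endfacet
facet normal -0.218 -0.784 -0.581
outer loop
vertex -2.658 -4.282 -2.208
vertex -1.895 -4.487 -2.218
vertex -2.458 -4.707 -1.709
endloop
endfacet
facet normal -0.817 0.235 0.527
outer loop
vertex -2.658 -4.282 -2.208
vertex -2.458 -4.707 -1.709
vertex -1.425 -2.793 -0.962
endloop
endfacet
facet normal -0.219 -0.784 -0.581
outer loop
vertex -2.458 -4.707 -1.709
vertex -1.895 -4.487 -2.218
vertex -1.834 -4.967 -1.593
endloop
endfacet
facet normal -0.267 -0.222 0.938
outer loop
vertex -2.458 -4.707 -1.709
vertex -1.834 -4.967 -1.593
vertex -1.425 -2.793 -0.962
endloop
endfacet
facet normal -0.218 -0.784 -0.581
outer loop
vertex -1.834 -4.967 -1.593
vertex -1.895 -4.487 -2.218
vertex -1.256 -4.865 -1.948
endloop
endfacet
facet normal 0.536 -0.327 0.779
outer loop
vertex -1.834 -4.967 -1.593
vertex -1.256 -4.865 -1.948
vertex -1.425 -2.793 -0.962
endloop
endfacet
facet normal -0.718 -0.253 -0.648
outer loop
vertex -3.312 -3.154 -1.735
vertex -3.807 -3.349 -1.11
vertex -3.721 -2.626 -1.488
endloop
endfacet
facet normal 0.393 0.621 -0.678
outer loop
vertex -3.312 -3.154 -1.735
vertex -3.721 -2.626 -1.488
vertex -2.579 -2.896 -1.074
endloop
endfacet
facet normal 0.393 0.621 -0.678
outer loop
vertex -2.579 -2.896 -1.074
vertex -3.721 -2.626 -1.488
vertex -2.987 -2.368 -0.827
endloop
endfacet
facet normal 0.719 0.252 0.648
outer loop
vertex -2.579 -2.896 -1.074
vertex -2.987 -2.368 -0.827
vertex -3.073 -3.091 -0.45
endloop
endfacet
facet normal -0.719 -0.253 -0.647
outer loop
vertex -3.721 -2.626 -1.488
vertex -3.807 -3.349 -1.11
vertex -4.194 -2.642 -0.956
endloop
endfacet
facet normal -0.203 0.967 -0.152
outer loop
vertex -3.721 -2.626 -1.488
vertex -4.194 -2.642 -0.956
vertex -2.987 -2.368 -0.827
endloop
endfacet
facet normal -0.204 0.967 -0.150
outer loop
vertex -2.987 -2.368 -0.827
vertex -4.194 -2.642 -0.956
vertex -3.46 -2.385 -0.296
endloop
endfacet
facet normal 0.718 0.252 0.648
outer loop
vertex -2.987 -2.368 -0.827
vertex -3.46 -2.385 -0.296
vertex -3.073 -3.091 -0.45
endloop
endfacet
facet normal -0.719 -0.252 -0.648
outer loop
vertex -4.194 -2.642 -0.956
vertex -3.807 -3.349 -1.11
vertex -4.375 -3.191 -0.541
endloop
endfacet
facet normal -0.646 0.584 0.491
outer loop
vertex -4.194 -2.642 -0.956
vertex -4.375 -3.191 -0.541
vertex -3.46 -2.385 -0.296
endloop
endfacet
facet normal -0.647 0.586 0.489
outer loop
vertex -3.46 -2.385 -0.296
vertex -4.375 -3.191 -0.541
vertex -3.642 -2.933 0.12
endloop
endfacet
facet normal 0.719 0.253 0.648
outer loop
vertex -3.46 -2.385 -0.296
vertex -3.642 -2.933 0.12
vertex -3.073 -3.091 -0.45
endloop
endfacet
facet normal -0.719 -0.253 -0.648
outer loop
vertex -4.375 -3.191 -0.541
vertex -3.807 -3.349 -1.11
vertex -4.129 -3.858 -0.554
endloop
endfacet
facet normal -0.603 -0.237 0.761
outer loop
vertex -4.375 -3.191 -0.541
vertex -4.129 -3.858 -0.554
vertex -3.642 -2.933 0.12
endloop
endfacet
facet normal -0.602 -0.239 0.762
outer loop
vertex -3.642 -2.933 0.12
vertex -4.129 -3.858 -0.554
vertex -3.395 -3.601 0.106
endloop
endfacet
facet normal 0.719 0.252 0.648
outer loop
vertex -3.642 -2.933 0.12
vertex -3.395 -3.601 0.106
vertex -3.073 -3.091 -0.45
endloop
endfacet
facet normal -0.719 -0.253 -0.648
outer loop
vertex -4.129 -3.858 -0.554
vertex -3.807 -3.349 -1.11
vertex -3.64 -4.142 -0.986
endloop
endfacet
facet normal -0.105 -0.881 0.460
outer loop
vertex -4.129 -3.858 -0.554
vertex -3.64 -4.142 -0.986
vertex -3.395 -3.601 0.106
endloop
endfacet
facet normal -0.104 -0.882 0.460
outer loop
vertex -3.395 -3.601 0.106
vertex -3.64 -4.142 -0.986
vertex -2.906 -3.884 -0.326
endloop
endfacet
facet normal 0.719 0.253 0.648
outer loop
vertex -3.395 -3.601 0.106
vertex -2.906 -3.884 -0.326
vertex -3.073 -3.091 -0.45
endloop
endfacet
facet normal -0.718 -0.253 -0.648
outer loop
vertex -3.64 -4.142 -0.986
vertex -3.807 -3.349 -1.11
vertex -3.276 -3.828 -1.512
endloop
endfacet
facet normal 0.472 -0.862 -0.188
outer loop
vertex -3.64 -4.142 -0.986
vertex -3.276 -3.828 -1.512
vertex -2.906 -3.884 -0.326
endloop
endfacet
facet normal 0.471 -0.862 -0.188
outer loop
vertex -2.906 -3.884 -0.326
vertex -3.276 -3.828 -1.512
vertex -2.543 -3.571 -0.851
endloop
endfacet
facet normal 0.719 0.253 0.648
outer loop
vertex -2.906 -3.884 -0.326
vertex -2.543 -3.571 -0.851
vertex -3.073 -3.091 -0.45
endloop
endfacet
facet normal -0.719 -0.253 -0.648
outer loop
vertex -3.276 -3.828 -1.512
vertex -3.807 -3.349 -1.11
vertex -3.312 -3.154 -1.735
endloop
endfacet
facet normal 0.694 -0.193 -0.694
outer loop
vertex -3.276 -3.828 -1.512
vertex -3.312 -3.154 -1.735
vertex -2.543 -3.571 -0.851
endloop
endfacet
facet normal 0.694 -0.192 -0.694
outer loop
vertex -2.543 -3.571 -0.851
vertex -3.312 -3.154 -1.735
vertex -2.579 -2.896 -1.074
endloop
endfacet
facet normal 0.719 0.252 0.648
outer loop
vertex -2.543 -3.571 -0.851
vertex -2.579 -2.896 -1.074
vertex -3.073 -3.091 -0.45
endloop
endfacet

endsolid


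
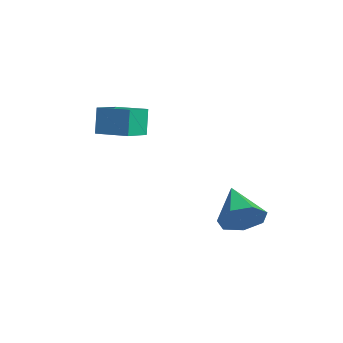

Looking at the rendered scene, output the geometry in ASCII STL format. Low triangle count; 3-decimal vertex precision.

solid 
facet normal -0.808 -0.577 -0.121
outer loop
vertex 0.04 -3.251 0.293
vertex -0.533 -2.386 -0.006
vertex 0.315 -3.421 -0.728
endloop
endfacet
facet normal 0.531 -0.801 0.276
outer loop
vertex 1.333 -2.694 -0.574
vertex 0.04 -3.251 0.293
vertex 0.315 -3.421 -0.728
endloop
endfacet
facet normal -0.808 -0.577 -0.122
outer loop
vertex 0.315 -3.421 -0.728
vertex -0.533 -2.386 -0.006
vertex -0.258 -2.555 -1.026
endloop
endfacet
facet normal 0.257 -0.158 -0.953
outer loop
vertex -0.258 -2.555 -1.026
vertex 1.333 -2.694 -0.574
vertex 0.315 -3.421 -0.728
endloop
endfacet
facet normal -0.258 0.159 0.953
outer loop
vertex 0.04 -3.251 0.293
vertex 0.485 -1.659 0.148
vertex -0.533 -2.386 -0.006
endloop
endfacet
facet normal 0.530 -0.802 0.276
outer loop
vertex 1.058 -2.525 0.446
vertex 0.04 -3.251 0.293
vertex 1.333 -2.694 -0.574
endloop
endfacet
facet normal -0.256 0.158 0.954
outer loop
vertex 1.058 -2.525 0.446
vertex 0.485 -1.659 0.148
vertex 0.04 -3.251 0.293
endloop
endfacet
facet normal -0.531 0.801 -0.276
outer loop
vertex -0.533 -2.386 -0.006
vertex 0.485 -1.659 0.148
vertex -0.258 -2.555 -1.026
endloop
endfacet
facet normal 0.257 -0.159 -0.953
outer loop
vertex 0.76 -1.829 -0.873
vertex 1.333 -2.694 -0.574
vertex -0.258 -2.555 -1.026
endloop
endfacet
facet normal -0.530 0.802 -0.276
outer loop
vertex -0.258 -2.555 -1.026
vertex 0.485 -1.659 0.148
vertex 0.76 -1.829 -0.873
endloop
endfacet
facet normal 0.807 0.577 0.122
outer loop
vertex 0.76 -1.829 -0.873
vertex 1.058 -2.525 0.446
vertex 1.333 -2.694 -0.574
endloop
endfacet
facet normal 0.808 0.576 0.122
outer loop
vertex 0.485 -1.659 0.148
vertex 1.058 -2.525 0.446
vertex 0.76 -1.829 -0.873
endloop
endfacet
facet normal 0.849 -0.140 -0.509
outer loop
vertex 4.766 0.051 -2.768
vertex 4.334 -0.088 -3.451
vertex 4.623 0.624 -3.165
endloop
endfacet
facet normal 0.072 0.580 0.811
outer loop
vertex 4.766 0.051 -2.768
vertex 4.623 0.624 -3.165
vertex 3.026 0.128 -2.669
endloop
endfacet
facet normal 0.850 -0.141 -0.507
outer loop
vertex 4.623 0.624 -3.165
vertex 4.334 -0.088 -3.451
vertex 4.263 0.66 -3.778
endloop
endfacet
facet normal -0.235 0.952 0.194
outer loop
vertex 4.623 0.624 -3.165
vertex 4.263 0.66 -3.778
vertex 3.026 0.128 -2.669
endloop
endfacet
facet normal 0.850 -0.141 -0.507
outer loop
vertex 4.263 0.66 -3.778
vertex 4.334 -0.088 -3.451
vertex 3.957 0.133 -4.144
endloop
endfacet
facet normal -0.642 0.652 -0.403
outer loop
vertex 4.263 0.66 -3.778
vertex 3.957 0.133 -4.144
vertex 3.026 0.128 -2.669
endloop
endfacet
facet normal 0.850 -0.140 -0.507
outer loop
vertex 3.957 0.133 -4.144
vertex 4.334 -0.088 -3.451
vertex 3.935 -0.561 -3.989
endloop
endfacet
facet normal -0.842 -0.092 -0.532
outer loop
vertex 3.957 0.133 -4.144
vertex 3.935 -0.561 -3.989
vertex 3.026 0.128 -2.669
endloop
endfacet
facet normal 0.850 -0.141 -0.507
outer loop
vertex 3.935 -0.561 -3.989
vertex 4.334 -0.088 -3.451
vertex 4.213 -0.899 -3.429
endloop
endfacet
facet normal -0.686 -0.722 -0.095
outer loop
vertex 3.935 -0.561 -3.989
vertex 4.213 -0.899 -3.429
vertex 3.026 0.128 -2.669
endloop
endfacet
facet normal 0.850 -0.141 -0.508
outer loop
vertex 4.213 -0.899 -3.429
vertex 4.334 -0.088 -3.451
vertex 4.583 -0.627 -2.885
endloop
endfacet
facet normal -0.290 -0.763 0.578
outer loop
vertex 4.213 -0.899 -3.429
vertex 4.583 -0.627 -2.885
vertex 3.026 0.128 -2.669
endloop
endfacet
facet normal 0.849 -0.142 -0.508
outer loop
vertex 4.583 -0.627 -2.885
vertex 4.334 -0.088 -3.451
vertex 4.766 0.051 -2.768
endloop
endfacet
facet normal 0.048 -0.182 0.982
outer loop
vertex 4.583 -0.627 -2.885
vertex 4.766 0.051 -2.768
vertex 3.026 0.128 -2.669
endloop
endfacet

endsolid


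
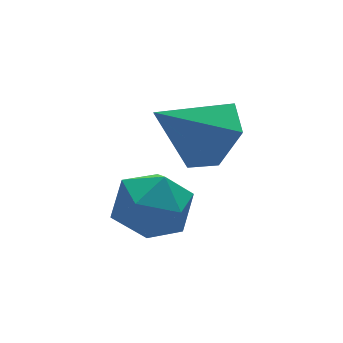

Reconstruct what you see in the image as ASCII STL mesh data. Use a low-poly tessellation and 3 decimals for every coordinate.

solid 
facet normal 0.763 -0.087 -0.641
outer loop
vertex 3.395 -0.776 3.403
vertex 2.729 -0.918 2.63
vertex 3.042 0.033 2.873
endloop
endfacet
facet normal 0.148 0.586 0.796
outer loop
vertex 3.395 -0.776 3.403
vertex 3.042 0.033 2.873
vertex 1.371 -0.762 3.77
endloop
endfacet
facet normal 0.763 -0.087 -0.641
outer loop
vertex 3.042 0.033 2.873
vertex 2.729 -0.918 2.63
vertex 2.376 -0.108 2.1
endloop
endfacet
facet normal -0.361 0.921 0.143
outer loop
vertex 3.042 0.033 2.873
vertex 2.376 -0.108 2.1
vertex 1.371 -0.762 3.77
endloop
endfacet
facet normal 0.763 -0.087 -0.641
outer loop
vertex 2.376 -0.108 2.1
vertex 2.729 -0.918 2.63
vertex 2.063 -1.059 1.857
endloop
endfacet
facet normal -0.852 0.374 -0.366
outer loop
vertex 2.376 -0.108 2.1
vertex 2.063 -1.059 1.857
vertex 1.371 -0.762 3.77
endloop
endfacet
facet normal 0.763 -0.087 -0.641
outer loop
vertex 2.063 -1.059 1.857
vertex 2.729 -0.918 2.63
vertex 2.416 -1.868 2.387
endloop
endfacet
facet normal -0.832 -0.508 -0.222
outer loop
vertex 2.063 -1.059 1.857
vertex 2.416 -1.868 2.387
vertex 1.371 -0.762 3.77
endloop
endfacet
facet normal 0.763 -0.087 -0.641
outer loop
vertex 2.416 -1.868 2.387
vertex 2.729 -0.918 2.63
vertex 3.082 -1.727 3.16
endloop
endfacet
facet normal -0.322 -0.843 0.431
outer loop
vertex 2.416 -1.868 2.387
vertex 3.082 -1.727 3.16
vertex 1.371 -0.762 3.77
endloop
endfacet
facet normal 0.763 -0.087 -0.641
outer loop
vertex 3.082 -1.727 3.16
vertex 2.729 -0.918 2.63
vertex 3.395 -0.776 3.403
endloop
endfacet
facet normal 0.168 -0.296 0.940
outer loop
vertex 3.082 -1.727 3.16
vertex 3.395 -0.776 3.403
vertex 1.371 -0.762 3.77
endloop
endfacet
facet normal -0.873 0.126 0.471
outer loop
vertex -0.276 -2.004 1.728
vertex 0.049 -2.573 2.482
vertex 0.201 -1.586 2.499
endloop
endfacet
facet normal -0.717 0.693 0.068
outer loop
vertex -0.276 -2.004 1.728
vertex 0.201 -1.586 2.499
vertex 0.401 -1.288 1.567
endloop
endfacet
facet normal -0.642 0.471 -0.605
outer loop
vertex -0.276 -2.004 1.728
vertex 0.401 -1.288 1.567
vertex 0.372 -2.091 0.973
endloop
endfacet
facet normal -0.751 -0.235 -0.617
outer loop
vertex -0.276 -2.004 1.728
vertex 0.372 -2.091 0.973
vertex 0.155 -2.885 1.539
endloop
endfacet
facet normal -0.893 -0.447 0.048
outer loop
vertex -0.276 -2.004 1.728
vertex 0.155 -2.885 1.539
vertex 0.049 -2.573 2.482
endloop
endfacet
facet normal -0.089 0.954 0.286
outer loop
vertex 0.401 -1.288 1.567
vertex 0.201 -1.586 2.499
vertex 1.145 -1.415 2.221
endloop
endfacet
facet normal -0.341 0.036 0.939
outer loop
vertex 0.201 -1.586 2.499
vertex 0.049 -2.573 2.482
vertex 0.928 -2.209 2.787
endloop
endfacet
facet normal -0.375 -0.892 0.253
outer loop
vertex 0.049 -2.573 2.482
vertex 0.155 -2.885 1.539
vertex 0.899 -3.012 2.193
endloop
endfacet
facet normal -0.143 -0.548 -0.824
outer loop
vertex 0.155 -2.885 1.539
vertex 0.372 -2.091 0.973
vertex 1.099 -2.714 1.261
endloop
endfacet
facet normal 0.033 0.594 -0.804
outer loop
vertex 0.372 -2.091 0.973
vertex 0.401 -1.288 1.567
vertex 1.251 -1.727 1.278
endloop
endfacet
facet normal 0.751 0.235 0.617
outer loop
vertex 1.576 -2.296 2.032
vertex 1.145 -1.415 2.221
vertex 0.928 -2.209 2.787
endloop
endfacet
facet normal 0.642 -0.471 0.605
outer loop
vertex 1.576 -2.296 2.032
vertex 0.928 -2.209 2.787
vertex 0.899 -3.012 2.193
endloop
endfacet
facet normal 0.717 -0.693 -0.068
outer loop
vertex 1.576 -2.296 2.032
vertex 0.899 -3.012 2.193
vertex 1.099 -2.714 1.261
endloop
endfacet
facet normal 0.873 -0.126 -0.471
outer loop
vertex 1.576 -2.296 2.032
vertex 1.099 -2.714 1.261
vertex 1.251 -1.727 1.278
endloop
endfacet
facet normal 0.893 0.447 -0.048
outer loop
vertex 1.576 -2.296 2.032
vertex 1.251 -1.727 1.278
vertex 1.145 -1.415 2.221
endloop
endfacet
facet normal 0.143 0.548 0.824
outer loop
vertex 0.928 -2.209 2.787
vertex 1.145 -1.415 2.221
vertex 0.201 -1.586 2.499
endloop
endfacet
facet normal -0.033 -0.594 0.804
outer loop
vertex 0.899 -3.012 2.193
vertex 0.928 -2.209 2.787
vertex 0.049 -2.573 2.482
endloop
endfacet
facet normal 0.089 -0.954 -0.286
outer loop
vertex 1.099 -2.714 1.261
vertex 0.899 -3.012 2.193
vertex 0.155 -2.885 1.539
endloop
endfacet
facet normal 0.341 -0.036 -0.939
outer loop
vertex 1.251 -1.727 1.278
vertex 1.099 -2.714 1.261
vertex 0.372 -2.091 0.973
endloop
endfacet
facet normal 0.375 0.892 -0.253
outer loop
vertex 1.145 -1.415 2.221
vertex 1.251 -1.727 1.278
vertex 0.401 -1.288 1.567
endloop
endfacet

endsolid


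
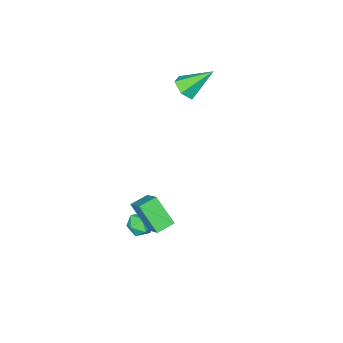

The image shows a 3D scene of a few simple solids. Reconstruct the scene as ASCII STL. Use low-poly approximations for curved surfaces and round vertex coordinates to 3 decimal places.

solid 
facet normal -0.357 0.927 -0.117
outer loop
vertex 2.128 1.741 -3.922
vertex 1.842 1.725 -3.176
vertex 2.582 1.993 -3.314
endloop
endfacet
facet normal 0.227 0.828 -0.513
outer loop
vertex 2.128 1.741 -3.922
vertex 2.582 1.993 -3.314
vertex 2.903 1.546 -3.893
endloop
endfacet
facet normal 0.106 0.280 -0.954
outer loop
vertex 2.128 1.741 -3.922
vertex 2.903 1.546 -3.893
vertex 2.361 1.001 -4.113
endloop
endfacet
facet normal -0.555 0.040 -0.831
outer loop
vertex 2.128 1.741 -3.922
vertex 2.361 1.001 -4.113
vertex 1.705 1.111 -3.67
endloop
endfacet
facet normal -0.842 0.440 -0.313
outer loop
vertex 2.128 1.741 -3.922
vertex 1.705 1.111 -3.67
vertex 1.842 1.725 -3.176
endloop
endfacet
facet normal 0.761 0.644 -0.076
outer loop
vertex 2.903 1.546 -3.893
vertex 2.582 1.993 -3.314
vertex 3.095 1.409 -3.13
endloop
endfacet
facet normal -0.186 0.804 0.565
outer loop
vertex 2.582 1.993 -3.314
vertex 1.842 1.725 -3.176
vertex 2.439 1.519 -2.687
endloop
endfacet
facet normal -0.969 0.017 0.247
outer loop
vertex 1.842 1.725 -3.176
vertex 1.705 1.111 -3.67
vertex 1.897 0.974 -2.907
endloop
endfacet
facet normal -0.505 -0.629 -0.591
outer loop
vertex 1.705 1.111 -3.67
vertex 2.361 1.001 -4.113
vertex 2.218 0.527 -3.486
endloop
endfacet
facet normal 0.564 -0.242 -0.790
outer loop
vertex 2.361 1.001 -4.113
vertex 2.903 1.546 -3.893
vertex 2.958 0.795 -3.624
endloop
endfacet
facet normal 0.555 -0.040 0.831
outer loop
vertex 2.672 0.779 -2.878
vertex 3.095 1.409 -3.13
vertex 2.439 1.519 -2.687
endloop
endfacet
facet normal -0.106 -0.280 0.954
outer loop
vertex 2.672 0.779 -2.878
vertex 2.439 1.519 -2.687
vertex 1.897 0.974 -2.907
endloop
endfacet
facet normal -0.227 -0.828 0.513
outer loop
vertex 2.672 0.779 -2.878
vertex 1.897 0.974 -2.907
vertex 2.218 0.527 -3.486
endloop
endfacet
facet normal 0.357 -0.927 0.117
outer loop
vertex 2.672 0.779 -2.878
vertex 2.218 0.527 -3.486
vertex 2.958 0.795 -3.624
endloop
endfacet
facet normal 0.842 -0.440 0.313
outer loop
vertex 2.672 0.779 -2.878
vertex 2.958 0.795 -3.624
vertex 3.095 1.409 -3.13
endloop
endfacet
facet normal 0.505 0.629 0.591
outer loop
vertex 2.439 1.519 -2.687
vertex 3.095 1.409 -3.13
vertex 2.582 1.993 -3.314
endloop
endfacet
facet normal -0.564 0.242 0.790
outer loop
vertex 1.897 0.974 -2.907
vertex 2.439 1.519 -2.687
vertex 1.842 1.725 -3.176
endloop
endfacet
facet normal -0.761 -0.644 0.076
outer loop
vertex 2.218 0.527 -3.486
vertex 1.897 0.974 -2.907
vertex 1.705 1.111 -3.67
endloop
endfacet
facet normal 0.186 -0.804 -0.565
outer loop
vertex 2.958 0.795 -3.624
vertex 2.218 0.527 -3.486
vertex 2.361 1.001 -4.113
endloop
endfacet
facet normal 0.969 -0.017 -0.247
outer loop
vertex 3.095 1.409 -3.13
vertex 2.958 0.795 -3.624
vertex 2.903 1.546 -3.893
endloop
endfacet
facet normal 0.600 -0.408 -0.688
outer loop
vertex -2.84 -3.165 2.326
vertex -3.361 -2.894 1.711
vertex -2.722 -2.4 1.975
endloop
endfacet
facet normal 0.536 0.282 0.795
outer loop
vertex -2.84 -3.165 2.326
vertex -2.722 -2.4 1.975
vertex -4.579 -2.066 3.109
endloop
endfacet
facet normal 0.600 -0.408 -0.689
outer loop
vertex -2.722 -2.4 1.975
vertex -3.361 -2.894 1.711
vertex -3.243 -2.129 1.361
endloop
endfacet
facet normal 0.279 0.943 0.179
outer loop
vertex -2.722 -2.4 1.975
vertex -3.243 -2.129 1.361
vertex -4.579 -2.066 3.109
endloop
endfacet
facet normal 0.600 -0.408 -0.689
outer loop
vertex -3.243 -2.129 1.361
vertex -3.361 -2.894 1.711
vertex -3.882 -2.623 1.097
endloop
endfacet
facet normal -0.461 0.801 -0.382
outer loop
vertex -3.243 -2.129 1.361
vertex -3.882 -2.623 1.097
vertex -4.579 -2.066 3.109
endloop
endfacet
facet normal 0.599 -0.408 -0.689
outer loop
vertex -3.882 -2.623 1.097
vertex -3.361 -2.894 1.711
vertex -4.001 -3.388 1.447
endloop
endfacet
facet normal -0.945 -0.002 -0.327
outer loop
vertex -3.882 -2.623 1.097
vertex -4.001 -3.388 1.447
vertex -4.579 -2.066 3.109
endloop
endfacet
facet normal 0.599 -0.409 -0.688
outer loop
vertex -4.001 -3.388 1.447
vertex -3.361 -2.894 1.711
vertex -3.48 -3.659 2.062
endloop
endfacet
facet normal -0.688 -0.665 0.290
outer loop
vertex -4.001 -3.388 1.447
vertex -3.48 -3.659 2.062
vertex -4.579 -2.066 3.109
endloop
endfacet
facet normal 0.599 -0.409 -0.688
outer loop
vertex -3.48 -3.659 2.062
vertex -3.361 -2.894 1.711
vertex -2.84 -3.165 2.326
endloop
endfacet
facet normal 0.053 -0.523 0.851
outer loop
vertex -3.48 -3.659 2.062
vertex -2.84 -3.165 2.326
vertex -4.579 -2.066 3.109
endloop
endfacet
facet normal -0.969 0.064 0.240
outer loop
vertex 2.666 2.335 0.267
vertex 3.098 3.761 1.63
vertex 2.443 3.583 -0.968
endloop
endfacet
facet normal -0.213 -0.706 -0.675
outer loop
vertex 3.422 3.519 -1.21
vertex 2.666 2.335 0.267
vertex 2.443 3.583 -0.968
endloop
endfacet
facet normal -0.969 0.064 0.240
outer loop
vertex 2.443 3.583 -0.968
vertex 3.098 3.761 1.63
vertex 2.875 5.01 0.395
endloop
endfacet
facet normal -0.126 0.705 -0.698
outer loop
vertex 2.875 5.01 0.395
vertex 3.422 3.519 -1.21
vertex 2.443 3.583 -0.968
endloop
endfacet
facet normal 0.126 -0.705 0.698
outer loop
vertex 2.666 2.335 0.267
vertex 4.077 3.697 1.388
vertex 3.098 3.761 1.63
endloop
endfacet
facet normal -0.214 -0.706 -0.675
outer loop
vertex 3.645 2.27 0.025
vertex 2.666 2.335 0.267
vertex 3.422 3.519 -1.21
endloop
endfacet
facet normal 0.126 -0.705 0.698
outer loop
vertex 3.645 2.27 0.025
vertex 4.077 3.697 1.388
vertex 2.666 2.335 0.267
endloop
endfacet
facet normal 0.213 0.706 0.675
outer loop
vertex 3.098 3.761 1.63
vertex 4.077 3.697 1.388
vertex 2.875 5.01 0.395
endloop
endfacet
facet normal -0.126 0.705 -0.698
outer loop
vertex 3.854 4.945 0.153
vertex 3.422 3.519 -1.21
vertex 2.875 5.01 0.395
endloop
endfacet
facet normal 0.214 0.706 0.675
outer loop
vertex 2.875 5.01 0.395
vertex 4.077 3.697 1.388
vertex 3.854 4.945 0.153
endloop
endfacet
facet normal 0.969 -0.064 -0.240
outer loop
vertex 3.854 4.945 0.153
vertex 3.645 2.27 0.025
vertex 3.422 3.519 -1.21
endloop
endfacet
facet normal 0.969 -0.064 -0.240
outer loop
vertex 4.077 3.697 1.388
vertex 3.645 2.27 0.025
vertex 3.854 4.945 0.153
endloop
endfacet

endsolid


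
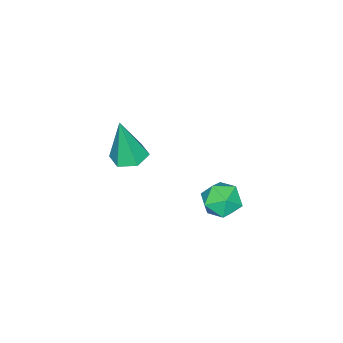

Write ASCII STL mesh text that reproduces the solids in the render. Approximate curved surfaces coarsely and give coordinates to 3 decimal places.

solid 
facet normal -0.927 0.035 0.373
outer loop
vertex -3.478 3.112 -0.176
vertex -3.317 2.429 0.288
vertex -3.163 3.195 0.599
endloop
endfacet
facet normal -0.694 0.689 0.209
outer loop
vertex -3.478 3.112 -0.176
vertex -3.163 3.195 0.599
vertex -2.873 3.677 -0.027
endloop
endfacet
facet normal -0.530 0.695 -0.486
outer loop
vertex -3.478 3.112 -0.176
vertex -2.873 3.677 -0.027
vertex -2.848 3.208 -0.725
endloop
endfacet
facet normal -0.660 0.045 -0.750
outer loop
vertex -3.478 3.112 -0.176
vertex -2.848 3.208 -0.725
vertex -3.122 2.437 -0.53
endloop
endfacet
facet normal -0.906 -0.363 -0.219
outer loop
vertex -3.478 3.112 -0.176
vertex -3.122 2.437 -0.53
vertex -3.317 2.429 0.288
endloop
endfacet
facet normal -0.097 0.810 0.579
outer loop
vertex -2.873 3.677 -0.027
vertex -3.163 3.195 0.599
vertex -2.338 3.343 0.53
endloop
endfacet
facet normal -0.474 -0.248 0.845
outer loop
vertex -3.163 3.195 0.599
vertex -3.317 2.429 0.288
vertex -2.612 2.572 0.725
endloop
endfacet
facet normal -0.439 -0.892 -0.113
outer loop
vertex -3.317 2.429 0.288
vertex -3.122 2.437 -0.53
vertex -2.587 2.103 0.027
endloop
endfacet
facet normal -0.040 -0.232 -0.972
outer loop
vertex -3.122 2.437 -0.53
vertex -2.848 3.208 -0.725
vertex -2.297 2.585 -0.599
endloop
endfacet
facet normal 0.172 0.821 -0.545
outer loop
vertex -2.848 3.208 -0.725
vertex -2.873 3.677 -0.027
vertex -2.143 3.351 -0.288
endloop
endfacet
facet normal 0.660 -0.045 0.750
outer loop
vertex -1.982 2.668 0.176
vertex -2.338 3.343 0.53
vertex -2.612 2.572 0.725
endloop
endfacet
facet normal 0.530 -0.695 0.486
outer loop
vertex -1.982 2.668 0.176
vertex -2.612 2.572 0.725
vertex -2.587 2.103 0.027
endloop
endfacet
facet normal 0.694 -0.689 -0.209
outer loop
vertex -1.982 2.668 0.176
vertex -2.587 2.103 0.027
vertex -2.297 2.585 -0.599
endloop
endfacet
facet normal 0.927 -0.035 -0.373
outer loop
vertex -1.982 2.668 0.176
vertex -2.297 2.585 -0.599
vertex -2.143 3.351 -0.288
endloop
endfacet
facet normal 0.906 0.363 0.219
outer loop
vertex -1.982 2.668 0.176
vertex -2.143 3.351 -0.288
vertex -2.338 3.343 0.53
endloop
endfacet
facet normal 0.040 0.232 0.972
outer loop
vertex -2.612 2.572 0.725
vertex -2.338 3.343 0.53
vertex -3.163 3.195 0.599
endloop
endfacet
facet normal -0.172 -0.821 0.545
outer loop
vertex -2.587 2.103 0.027
vertex -2.612 2.572 0.725
vertex -3.317 2.429 0.288
endloop
endfacet
facet normal 0.097 -0.810 -0.579
outer loop
vertex -2.297 2.585 -0.599
vertex -2.587 2.103 0.027
vertex -3.122 2.437 -0.53
endloop
endfacet
facet normal 0.474 0.248 -0.845
outer loop
vertex -2.143 3.351 -0.288
vertex -2.297 2.585 -0.599
vertex -2.848 3.208 -0.725
endloop
endfacet
facet normal 0.439 0.892 0.113
outer loop
vertex -2.338 3.343 0.53
vertex -2.143 3.351 -0.288
vertex -2.873 3.677 -0.027
endloop
endfacet
facet normal -0.118 0.121 -0.986
outer loop
vertex -2.715 -1.676 -0.606
vertex -3.469 -1.678 -0.516
vertex -3.085 -1.024 -0.482
endloop
endfacet
facet normal 0.859 0.437 0.265
outer loop
vertex -2.715 -1.676 -0.606
vertex -3.085 -1.024 -0.482
vertex -3.231 -1.922 1.476
endloop
endfacet
facet normal -0.118 0.121 -0.986
outer loop
vertex -3.085 -1.024 -0.482
vertex -3.469 -1.678 -0.516
vertex -3.839 -1.026 -0.392
endloop
endfacet
facet normal 0.048 0.907 0.419
outer loop
vertex -3.085 -1.024 -0.482
vertex -3.839 -1.026 -0.392
vertex -3.231 -1.922 1.476
endloop
endfacet
facet normal -0.119 0.120 -0.986
outer loop
vertex -3.839 -1.026 -0.392
vertex -3.469 -1.678 -0.516
vertex -4.224 -1.681 -0.425
endloop
endfacet
facet normal -0.775 0.433 0.460
outer loop
vertex -3.839 -1.026 -0.392
vertex -4.224 -1.681 -0.425
vertex -3.231 -1.922 1.476
endloop
endfacet
facet normal -0.119 0.120 -0.986
outer loop
vertex -4.224 -1.681 -0.425
vertex -3.469 -1.678 -0.516
vertex -3.854 -2.333 -0.549
endloop
endfacet
facet normal -0.786 -0.512 0.346
outer loop
vertex -4.224 -1.681 -0.425
vertex -3.854 -2.333 -0.549
vertex -3.231 -1.922 1.476
endloop
endfacet
facet normal -0.119 0.120 -0.986
outer loop
vertex -3.854 -2.333 -0.549
vertex -3.469 -1.678 -0.516
vertex -3.1 -2.331 -0.64
endloop
endfacet
facet normal 0.026 -0.981 0.191
outer loop
vertex -3.854 -2.333 -0.549
vertex -3.1 -2.331 -0.64
vertex -3.231 -1.922 1.476
endloop
endfacet
facet normal -0.118 0.121 -0.986
outer loop
vertex -3.1 -2.331 -0.64
vertex -3.469 -1.678 -0.516
vertex -2.715 -1.676 -0.606
endloop
endfacet
facet normal 0.849 -0.507 0.151
outer loop
vertex -3.1 -2.331 -0.64
vertex -2.715 -1.676 -0.606
vertex -3.231 -1.922 1.476
endloop
endfacet

endsolid


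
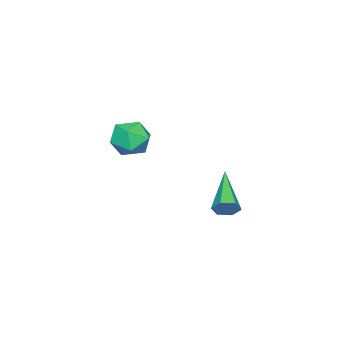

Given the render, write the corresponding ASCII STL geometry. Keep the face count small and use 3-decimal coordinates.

solid 
facet normal 0.078 0.586 0.807
outer loop
vertex -1.289 -0.955 1.158
vertex -1.643 -1.575 1.642
vertex -0.787 -1.545 1.538
endloop
endfacet
facet normal 0.597 0.727 0.339
outer loop
vertex -1.289 -0.955 1.158
vertex -0.787 -1.545 1.538
vertex -0.626 -1.299 0.727
endloop
endfacet
facet normal 0.293 0.914 -0.279
outer loop
vertex -1.289 -0.955 1.158
vertex -0.626 -1.299 0.727
vertex -1.381 -1.178 0.33
endloop
endfacet
facet normal -0.414 0.889 -0.194
outer loop
vertex -1.289 -0.955 1.158
vertex -1.381 -1.178 0.33
vertex -2.01 -1.348 0.895
endloop
endfacet
facet normal -0.548 0.686 0.478
outer loop
vertex -1.289 -0.955 1.158
vertex -2.01 -1.348 0.895
vertex -1.643 -1.575 1.642
endloop
endfacet
facet normal 0.965 0.125 0.230
outer loop
vertex -0.626 -1.299 0.727
vertex -0.787 -1.545 1.538
vertex -0.57 -2.132 0.945
endloop
endfacet
facet normal 0.124 -0.104 0.987
outer loop
vertex -0.787 -1.545 1.538
vertex -1.643 -1.575 1.642
vertex -1.199 -2.302 1.51
endloop
endfacet
facet normal -0.889 0.059 0.455
outer loop
vertex -1.643 -1.575 1.642
vertex -2.01 -1.348 0.895
vertex -1.954 -2.181 1.113
endloop
endfacet
facet normal -0.672 0.389 -0.631
outer loop
vertex -2.01 -1.348 0.895
vertex -1.381 -1.178 0.33
vertex -1.793 -1.935 0.302
endloop
endfacet
facet normal 0.473 0.429 -0.769
outer loop
vertex -1.381 -1.178 0.33
vertex -0.626 -1.299 0.727
vertex -0.937 -1.905 0.198
endloop
endfacet
facet normal 0.414 -0.889 0.194
outer loop
vertex -1.291 -2.525 0.682
vertex -0.57 -2.132 0.945
vertex -1.199 -2.302 1.51
endloop
endfacet
facet normal -0.293 -0.914 0.279
outer loop
vertex -1.291 -2.525 0.682
vertex -1.199 -2.302 1.51
vertex -1.954 -2.181 1.113
endloop
endfacet
facet normal -0.597 -0.727 -0.339
outer loop
vertex -1.291 -2.525 0.682
vertex -1.954 -2.181 1.113
vertex -1.793 -1.935 0.302
endloop
endfacet
facet normal -0.078 -0.586 -0.807
outer loop
vertex -1.291 -2.525 0.682
vertex -1.793 -1.935 0.302
vertex -0.937 -1.905 0.198
endloop
endfacet
facet normal 0.548 -0.686 -0.478
outer loop
vertex -1.291 -2.525 0.682
vertex -0.937 -1.905 0.198
vertex -0.57 -2.132 0.945
endloop
endfacet
facet normal 0.672 -0.389 0.631
outer loop
vertex -1.199 -2.302 1.51
vertex -0.57 -2.132 0.945
vertex -0.787 -1.545 1.538
endloop
endfacet
facet normal -0.473 -0.429 0.769
outer loop
vertex -1.954 -2.181 1.113
vertex -1.199 -2.302 1.51
vertex -1.643 -1.575 1.642
endloop
endfacet
facet normal -0.965 -0.125 -0.230
outer loop
vertex -1.793 -1.935 0.302
vertex -1.954 -2.181 1.113
vertex -2.01 -1.348 0.895
endloop
endfacet
facet normal -0.124 0.104 -0.987
outer loop
vertex -0.937 -1.905 0.198
vertex -1.793 -1.935 0.302
vertex -1.381 -1.178 0.33
endloop
endfacet
facet normal 0.889 -0.059 -0.455
outer loop
vertex -0.57 -2.132 0.945
vertex -0.937 -1.905 0.198
vertex -0.626 -1.299 0.727
endloop
endfacet
facet normal 0.771 0.467 -0.434
outer loop
vertex 0.237 2.801 -0.225
vertex -0.049 2.875 -0.653
vertex -0.051 3.231 -0.274
endloop
endfacet
facet normal 0.133 0.200 0.971
outer loop
vertex 0.237 2.801 -0.225
vertex -0.051 3.231 -0.274
vertex -1.551 1.965 0.193
endloop
endfacet
facet normal 0.771 0.467 -0.434
outer loop
vertex -0.051 3.231 -0.274
vertex -0.049 2.875 -0.653
vertex -0.337 3.305 -0.702
endloop
endfacet
facet normal -0.488 0.745 0.455
outer loop
vertex -0.051 3.231 -0.274
vertex -0.337 3.305 -0.702
vertex -1.551 1.965 0.193
endloop
endfacet
facet normal 0.771 0.467 -0.432
outer loop
vertex -0.337 3.305 -0.702
vertex -0.049 2.875 -0.653
vertex -0.334 2.95 -1.081
endloop
endfacet
facet normal -0.794 0.440 -0.419
outer loop
vertex -0.337 3.305 -0.702
vertex -0.334 2.95 -1.081
vertex -1.551 1.965 0.193
endloop
endfacet
facet normal 0.771 0.467 -0.432
outer loop
vertex -0.334 2.95 -1.081
vertex -0.049 2.875 -0.653
vertex -0.046 2.52 -1.032
endloop
endfacet
facet normal -0.480 -0.410 -0.776
outer loop
vertex -0.334 2.95 -1.081
vertex -0.046 2.52 -1.032
vertex -1.551 1.965 0.193
endloop
endfacet
facet normal 0.770 0.468 -0.433
outer loop
vertex -0.046 2.52 -1.032
vertex -0.049 2.875 -0.653
vertex 0.24 2.445 -0.604
endloop
endfacet
facet normal 0.140 -0.955 -0.261
outer loop
vertex -0.046 2.52 -1.032
vertex 0.24 2.445 -0.604
vertex -1.551 1.965 0.193
endloop
endfacet
facet normal 0.770 0.468 -0.434
outer loop
vertex 0.24 2.445 -0.604
vertex -0.049 2.875 -0.653
vertex 0.237 2.801 -0.225
endloop
endfacet
facet normal 0.448 -0.650 0.614
outer loop
vertex 0.24 2.445 -0.604
vertex 0.237 2.801 -0.225
vertex -1.551 1.965 0.193
endloop
endfacet

endsolid


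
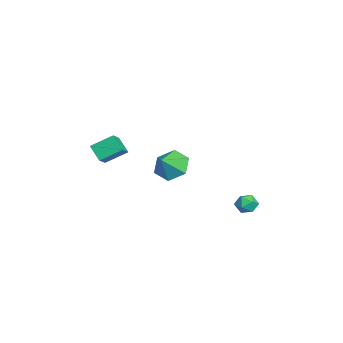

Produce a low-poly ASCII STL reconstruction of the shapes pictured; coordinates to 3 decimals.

solid 
facet normal -0.645 0.451 -0.617
outer loop
vertex -2.792 0.807 -0.992
vertex -3.56 0.063 -0.733
vertex -3.472 0.99 -0.147
endloop
endfacet
facet normal 0.752 0.409 0.517
outer loop
vertex -2.792 0.807 -0.992
vertex -3.472 0.99 -0.147
vertex -2.78 -0.483 0.013
endloop
endfacet
facet normal -0.645 0.451 -0.617
outer loop
vertex -3.472 0.99 -0.147
vertex -3.56 0.063 -0.733
vertex -4.24 0.246 0.111
endloop
endfacet
facet normal 0.154 0.178 0.972
outer loop
vertex -3.472 0.99 -0.147
vertex -4.24 0.246 0.111
vertex -2.78 -0.483 0.013
endloop
endfacet
facet normal -0.644 0.452 -0.617
outer loop
vertex -4.24 0.246 0.111
vertex -3.56 0.063 -0.733
vertex -4.328 -0.68 -0.475
endloop
endfacet
facet normal -0.199 -0.511 0.837
outer loop
vertex -4.24 0.246 0.111
vertex -4.328 -0.68 -0.475
vertex -2.78 -0.483 0.013
endloop
endfacet
facet normal -0.645 0.452 -0.617
outer loop
vertex -4.328 -0.68 -0.475
vertex -3.56 0.063 -0.733
vertex -3.648 -0.863 -1.32
endloop
endfacet
facet normal 0.046 -0.968 0.246
outer loop
vertex -4.328 -0.68 -0.475
vertex -3.648 -0.863 -1.32
vertex -2.78 -0.483 0.013
endloop
endfacet
facet normal -0.644 0.452 -0.617
outer loop
vertex -3.648 -0.863 -1.32
vertex -3.56 0.063 -0.733
vertex -2.879 -0.12 -1.578
endloop
endfacet
facet normal 0.643 -0.737 -0.208
outer loop
vertex -3.648 -0.863 -1.32
vertex -2.879 -0.12 -1.578
vertex -2.78 -0.483 0.013
endloop
endfacet
facet normal -0.645 0.451 -0.617
outer loop
vertex -2.879 -0.12 -1.578
vertex -3.56 0.063 -0.733
vertex -2.792 0.807 -0.992
endloop
endfacet
facet normal 0.996 -0.047 -0.073
outer loop
vertex -2.879 -0.12 -1.578
vertex -2.792 0.807 -0.992
vertex -2.78 -0.483 0.013
endloop
endfacet
facet normal -0.535 0.777 0.333
outer loop
vertex -1.849 4.235 -2.578
vertex -1.468 4.249 -1.998
vertex -1.273 4.62 -2.551
endloop
endfacet
facet normal -0.501 0.777 -0.381
outer loop
vertex -1.849 4.235 -2.578
vertex -1.273 4.62 -2.551
vertex -1.416 4.249 -3.12
endloop
endfacet
facet normal -0.773 0.161 -0.614
outer loop
vertex -1.849 4.235 -2.578
vertex -1.416 4.249 -3.12
vertex -1.701 3.649 -2.918
endloop
endfacet
facet normal -0.974 -0.220 -0.045
outer loop
vertex -1.849 4.235 -2.578
vertex -1.701 3.649 -2.918
vertex -1.733 3.649 -2.225
endloop
endfacet
facet normal -0.827 0.161 0.539
outer loop
vertex -1.849 4.235 -2.578
vertex -1.733 3.649 -2.225
vertex -1.468 4.249 -1.998
endloop
endfacet
facet normal 0.188 0.801 -0.569
outer loop
vertex -1.416 4.249 -3.12
vertex -1.273 4.62 -2.551
vertex -0.767 4.271 -2.875
endloop
endfacet
facet normal 0.134 0.800 0.584
outer loop
vertex -1.273 4.62 -2.551
vertex -1.468 4.249 -1.998
vertex -0.799 4.271 -2.182
endloop
endfacet
facet normal -0.340 -0.197 0.919
outer loop
vertex -1.468 4.249 -1.998
vertex -1.733 3.649 -2.225
vertex -1.084 3.671 -1.98
endloop
endfacet
facet normal -0.579 -0.815 -0.027
outer loop
vertex -1.733 3.649 -2.225
vertex -1.701 3.649 -2.918
vertex -1.227 3.3 -2.549
endloop
endfacet
facet normal -0.254 -0.198 -0.947
outer loop
vertex -1.701 3.649 -2.918
vertex -1.416 4.249 -3.12
vertex -1.032 3.671 -3.102
endloop
endfacet
facet normal 0.974 0.220 0.045
outer loop
vertex -0.651 3.685 -2.522
vertex -0.767 4.271 -2.875
vertex -0.799 4.271 -2.182
endloop
endfacet
facet normal 0.773 -0.161 0.614
outer loop
vertex -0.651 3.685 -2.522
vertex -0.799 4.271 -2.182
vertex -1.084 3.671 -1.98
endloop
endfacet
facet normal 0.501 -0.777 0.381
outer loop
vertex -0.651 3.685 -2.522
vertex -1.084 3.671 -1.98
vertex -1.227 3.3 -2.549
endloop
endfacet
facet normal 0.535 -0.777 -0.333
outer loop
vertex -0.651 3.685 -2.522
vertex -1.227 3.3 -2.549
vertex -1.032 3.671 -3.102
endloop
endfacet
facet normal 0.827 -0.161 -0.539
outer loop
vertex -0.651 3.685 -2.522
vertex -1.032 3.671 -3.102
vertex -0.767 4.271 -2.875
endloop
endfacet
facet normal 0.579 0.815 0.027
outer loop
vertex -0.799 4.271 -2.182
vertex -0.767 4.271 -2.875
vertex -1.273 4.62 -2.551
endloop
endfacet
facet normal 0.254 0.198 0.947
outer loop
vertex -1.084 3.671 -1.98
vertex -0.799 4.271 -2.182
vertex -1.468 4.249 -1.998
endloop
endfacet
facet normal -0.188 -0.801 0.569
outer loop
vertex -1.227 3.3 -2.549
vertex -1.084 3.671 -1.98
vertex -1.733 3.649 -2.225
endloop
endfacet
facet normal -0.134 -0.800 -0.584
outer loop
vertex -1.032 3.671 -3.102
vertex -1.227 3.3 -2.549
vertex -1.701 3.649 -2.918
endloop
endfacet
facet normal 0.340 0.197 -0.919
outer loop
vertex -0.767 4.271 -2.875
vertex -1.032 3.671 -3.102
vertex -1.416 4.249 -3.12
endloop
endfacet
facet normal -0.801 0.281 -0.529
outer loop
vertex 0.722 -3.82 2.467
vertex 0.661 -2.651 3.179
vertex 1.367 -3.345 1.743
endloop
endfacet
facet normal 0.045 -0.853 -0.520
outer loop
vertex 2.119 -3.609 2.241
vertex 0.722 -3.82 2.467
vertex 1.367 -3.345 1.743
endloop
endfacet
facet normal -0.801 0.281 -0.529
outer loop
vertex 1.367 -3.345 1.743
vertex 0.661 -2.651 3.179
vertex 1.306 -2.176 2.455
endloop
endfacet
facet normal 0.598 0.439 -0.670
outer loop
vertex 1.306 -2.176 2.455
vertex 2.119 -3.609 2.241
vertex 1.367 -3.345 1.743
endloop
endfacet
facet normal -0.598 -0.439 0.670
outer loop
vertex 0.722 -3.82 2.467
vertex 1.413 -2.915 3.677
vertex 0.661 -2.651 3.179
endloop
endfacet
facet normal 0.045 -0.853 -0.520
outer loop
vertex 1.474 -4.084 2.965
vertex 0.722 -3.82 2.467
vertex 2.119 -3.609 2.241
endloop
endfacet
facet normal -0.598 -0.439 0.670
outer loop
vertex 1.474 -4.084 2.965
vertex 1.413 -2.915 3.677
vertex 0.722 -3.82 2.467
endloop
endfacet
facet normal -0.045 0.853 0.520
outer loop
vertex 0.661 -2.651 3.179
vertex 1.413 -2.915 3.677
vertex 1.306 -2.176 2.455
endloop
endfacet
facet normal 0.598 0.439 -0.670
outer loop
vertex 2.058 -2.44 2.953
vertex 2.119 -3.609 2.241
vertex 1.306 -2.176 2.455
endloop
endfacet
facet normal -0.045 0.853 0.520
outer loop
vertex 1.306 -2.176 2.455
vertex 1.413 -2.915 3.677
vertex 2.058 -2.44 2.953
endloop
endfacet
facet normal 0.801 -0.281 0.529
outer loop
vertex 2.058 -2.44 2.953
vertex 1.474 -4.084 2.965
vertex 2.119 -3.609 2.241
endloop
endfacet
facet normal 0.801 -0.281 0.529
outer loop
vertex 1.413 -2.915 3.677
vertex 1.474 -4.084 2.965
vertex 2.058 -2.44 2.953
endloop
endfacet

endsolid


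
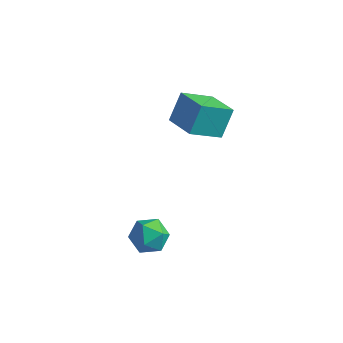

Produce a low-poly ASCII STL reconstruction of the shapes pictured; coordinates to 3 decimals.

solid 
facet normal -0.503 -0.689 0.522
outer loop
vertex -2.79 2.608 2.824
vertex -4.317 3.383 2.376
vertex -2.878 1.667 1.496
endloop
endfacet
facet normal 0.863 -0.438 0.253
outer loop
vertex -1.923 2.977 0.504
vertex -2.79 2.608 2.824
vertex -2.878 1.667 1.496
endloop
endfacet
facet normal -0.503 -0.689 0.522
outer loop
vertex -2.878 1.667 1.496
vertex -4.317 3.383 2.376
vertex -4.405 2.442 1.048
endloop
endfacet
facet normal -0.054 -0.577 -0.815
outer loop
vertex -4.405 2.442 1.048
vertex -1.923 2.977 0.504
vertex -2.878 1.667 1.496
endloop
endfacet
facet normal 0.054 0.577 0.815
outer loop
vertex -2.79 2.608 2.824
vertex -3.362 4.693 1.384
vertex -4.317 3.383 2.376
endloop
endfacet
facet normal 0.863 -0.438 0.253
outer loop
vertex -1.835 3.918 1.832
vertex -2.79 2.608 2.824
vertex -1.923 2.977 0.504
endloop
endfacet
facet normal 0.054 0.577 0.815
outer loop
vertex -1.835 3.918 1.832
vertex -3.362 4.693 1.384
vertex -2.79 2.608 2.824
endloop
endfacet
facet normal -0.863 0.438 -0.253
outer loop
vertex -4.317 3.383 2.376
vertex -3.362 4.693 1.384
vertex -4.405 2.442 1.048
endloop
endfacet
facet normal -0.054 -0.577 -0.815
outer loop
vertex -3.45 3.752 0.056
vertex -1.923 2.977 0.504
vertex -4.405 2.442 1.048
endloop
endfacet
facet normal -0.863 0.438 -0.253
outer loop
vertex -4.405 2.442 1.048
vertex -3.362 4.693 1.384
vertex -3.45 3.752 0.056
endloop
endfacet
facet normal 0.503 0.689 -0.522
outer loop
vertex -3.45 3.752 0.056
vertex -1.835 3.918 1.832
vertex -1.923 2.977 0.504
endloop
endfacet
facet normal 0.503 0.689 -0.522
outer loop
vertex -3.362 4.693 1.384
vertex -1.835 3.918 1.832
vertex -3.45 3.752 0.056
endloop
endfacet
facet normal 0.257 0.233 0.938
outer loop
vertex -2.764 -1.358 -2.208
vertex -3.028 -2.295 -1.903
vertex -2.073 -2.109 -2.211
endloop
endfacet
facet normal 0.651 0.597 0.468
outer loop
vertex -2.764 -1.358 -2.208
vertex -2.073 -2.109 -2.211
vertex -2.116 -1.452 -2.99
endloop
endfacet
facet normal 0.209 0.976 0.056
outer loop
vertex -2.764 -1.358 -2.208
vertex -2.116 -1.452 -2.99
vertex -3.097 -1.232 -3.163
endloop
endfacet
facet normal -0.459 0.846 0.272
outer loop
vertex -2.764 -1.358 -2.208
vertex -3.097 -1.232 -3.163
vertex -3.66 -1.753 -2.492
endloop
endfacet
facet normal -0.429 0.387 0.816
outer loop
vertex -2.764 -1.358 -2.208
vertex -3.66 -1.753 -2.492
vertex -3.028 -2.295 -1.903
endloop
endfacet
facet normal 0.991 0.126 0.052
outer loop
vertex -2.116 -1.452 -2.99
vertex -2.073 -2.109 -2.211
vertex -1.98 -2.447 -3.168
endloop
endfacet
facet normal 0.352 -0.464 0.813
outer loop
vertex -2.073 -2.109 -2.211
vertex -3.028 -2.295 -1.903
vertex -2.543 -2.968 -2.497
endloop
endfacet
facet normal -0.758 -0.214 0.616
outer loop
vertex -3.028 -2.295 -1.903
vertex -3.66 -1.753 -2.492
vertex -3.524 -2.748 -2.67
endloop
endfacet
facet normal -0.806 0.529 -0.265
outer loop
vertex -3.66 -1.753 -2.492
vertex -3.097 -1.232 -3.163
vertex -3.567 -2.091 -3.449
endloop
endfacet
facet normal 0.274 0.740 -0.614
outer loop
vertex -3.097 -1.232 -3.163
vertex -2.116 -1.452 -2.99
vertex -2.612 -1.905 -3.757
endloop
endfacet
facet normal 0.459 -0.846 -0.272
outer loop
vertex -2.876 -2.842 -3.452
vertex -1.98 -2.447 -3.168
vertex -2.543 -2.968 -2.497
endloop
endfacet
facet normal -0.209 -0.976 -0.056
outer loop
vertex -2.876 -2.842 -3.452
vertex -2.543 -2.968 -2.497
vertex -3.524 -2.748 -2.67
endloop
endfacet
facet normal -0.651 -0.597 -0.468
outer loop
vertex -2.876 -2.842 -3.452
vertex -3.524 -2.748 -2.67
vertex -3.567 -2.091 -3.449
endloop
endfacet
facet normal -0.257 -0.233 -0.938
outer loop
vertex -2.876 -2.842 -3.452
vertex -3.567 -2.091 -3.449
vertex -2.612 -1.905 -3.757
endloop
endfacet
facet normal 0.429 -0.387 -0.816
outer loop
vertex -2.876 -2.842 -3.452
vertex -2.612 -1.905 -3.757
vertex -1.98 -2.447 -3.168
endloop
endfacet
facet normal 0.806 -0.529 0.265
outer loop
vertex -2.543 -2.968 -2.497
vertex -1.98 -2.447 -3.168
vertex -2.073 -2.109 -2.211
endloop
endfacet
facet normal -0.274 -0.740 0.614
outer loop
vertex -3.524 -2.748 -2.67
vertex -2.543 -2.968 -2.497
vertex -3.028 -2.295 -1.903
endloop
endfacet
facet normal -0.991 -0.126 -0.052
outer loop
vertex -3.567 -2.091 -3.449
vertex -3.524 -2.748 -2.67
vertex -3.66 -1.753 -2.492
endloop
endfacet
facet normal -0.352 0.464 -0.813
outer loop
vertex -2.612 -1.905 -3.757
vertex -3.567 -2.091 -3.449
vertex -3.097 -1.232 -3.163
endloop
endfacet
facet normal 0.758 0.214 -0.616
outer loop
vertex -1.98 -2.447 -3.168
vertex -2.612 -1.905 -3.757
vertex -2.116 -1.452 -2.99
endloop
endfacet

endsolid
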